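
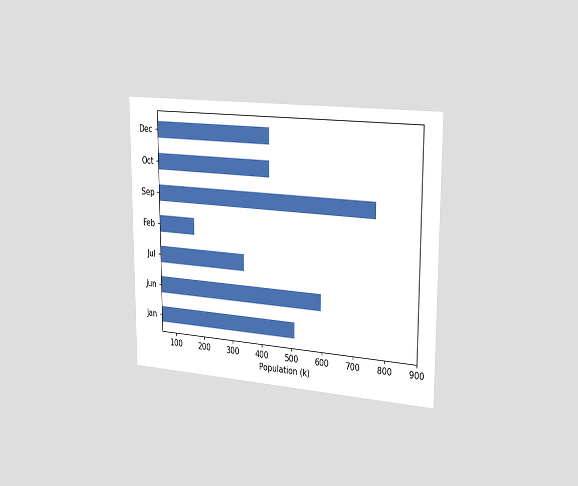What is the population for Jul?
The chart is viewed slightly from the right. Reading along the chart's x-axis, the Jul bar reaches 340k.

340k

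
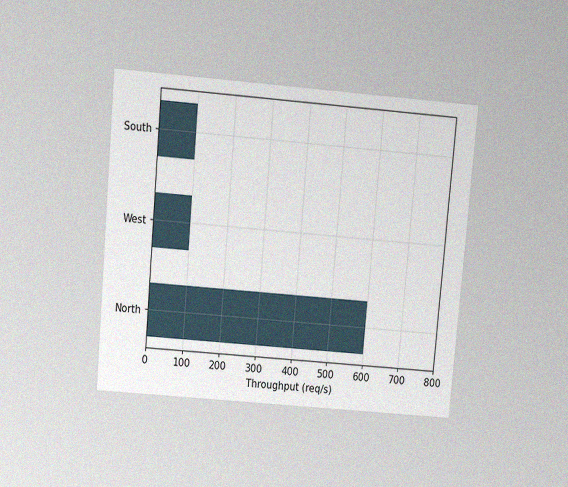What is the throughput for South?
The chart is tilted about 5° clockwise and viewed slightly from above, with some photo noise. Reading along the chart's x-axis, the South bar reaches 100req/s.

100req/s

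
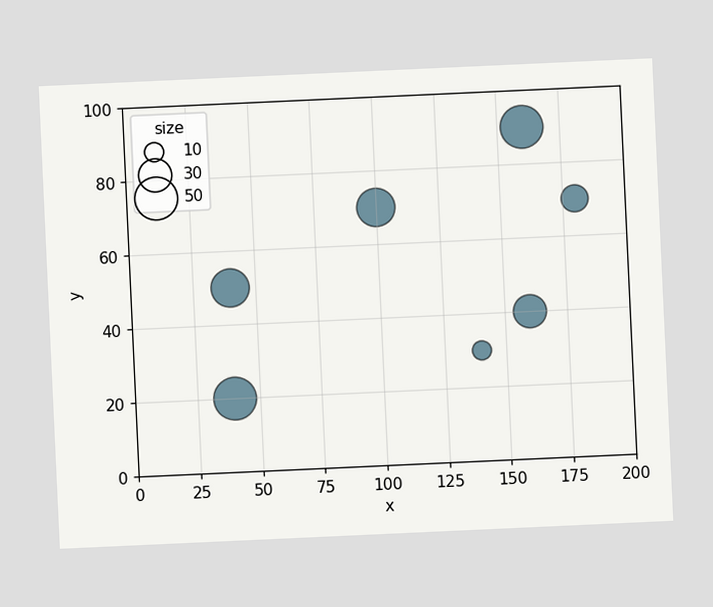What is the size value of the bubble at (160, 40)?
30

The chart is tilted about 3° counter-clockwise. Matching the bubble at (160, 40) against the size legend gives 30.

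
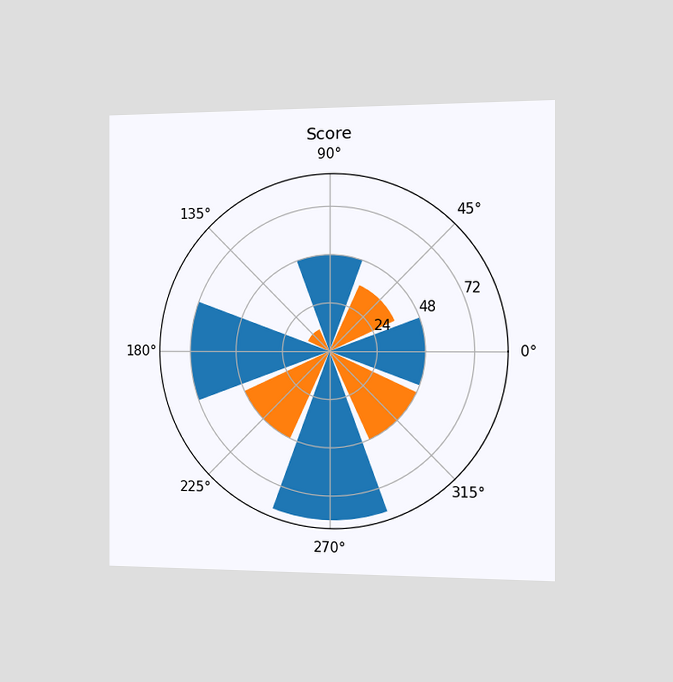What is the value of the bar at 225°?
The chart is viewed slightly from the right. The bar at 225° reaches 48 on the radial axis.

48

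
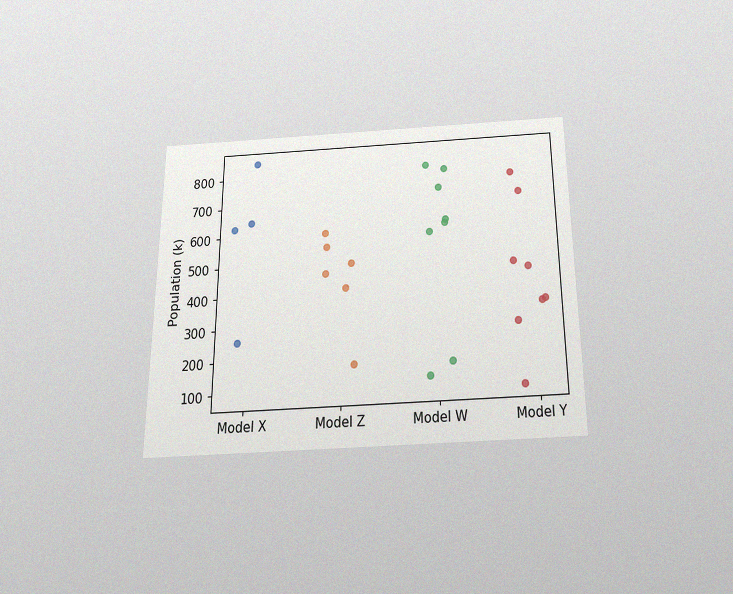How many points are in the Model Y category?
The chart is viewed slightly from below, with some photo noise. Counting the markers in the Model Y column gives 8.

8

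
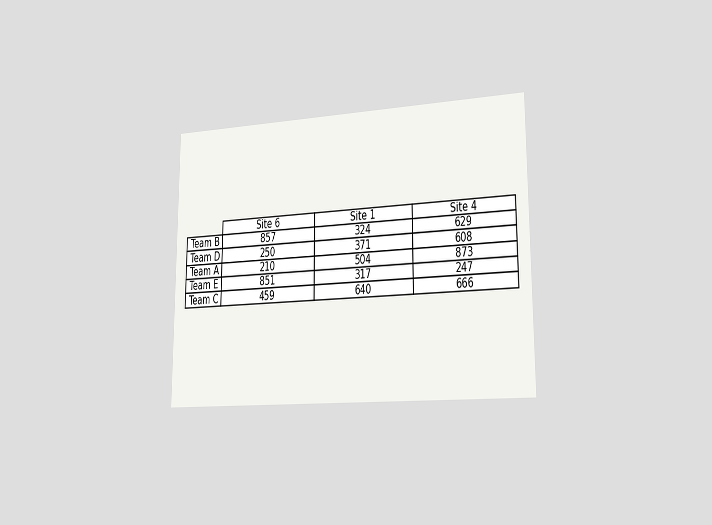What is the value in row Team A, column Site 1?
504

The chart is viewed slightly from the right. The (Team A, Site 1) cell reads 504.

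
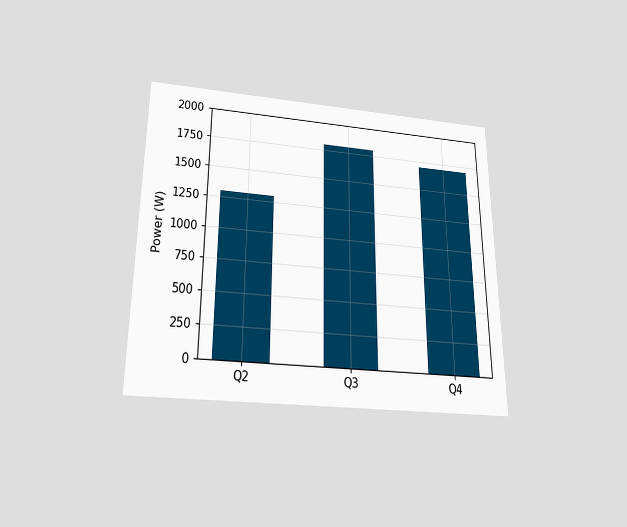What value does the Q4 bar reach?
1700W

The chart is viewed slightly from below. Reading along the chart's y-axis, the Q4 bar reaches 1700W.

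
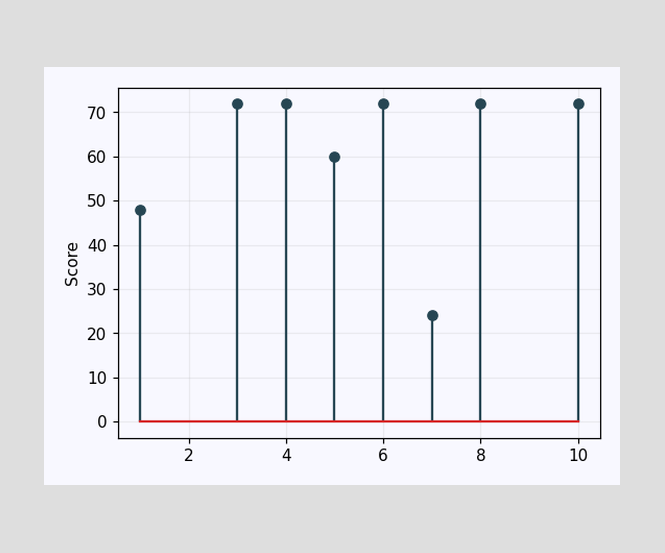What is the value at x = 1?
48

The stem at x=1 reaches 48.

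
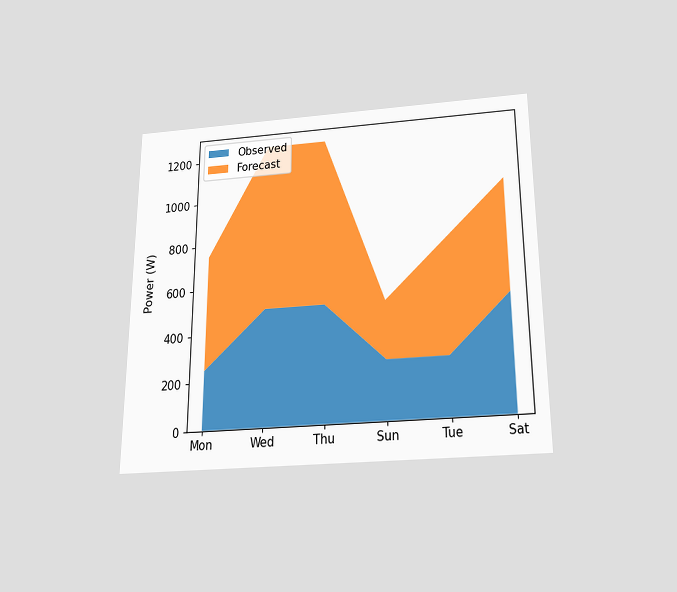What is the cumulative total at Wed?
The chart is viewed slightly from below. The stacked total at Wed reaches 1250W.

1250W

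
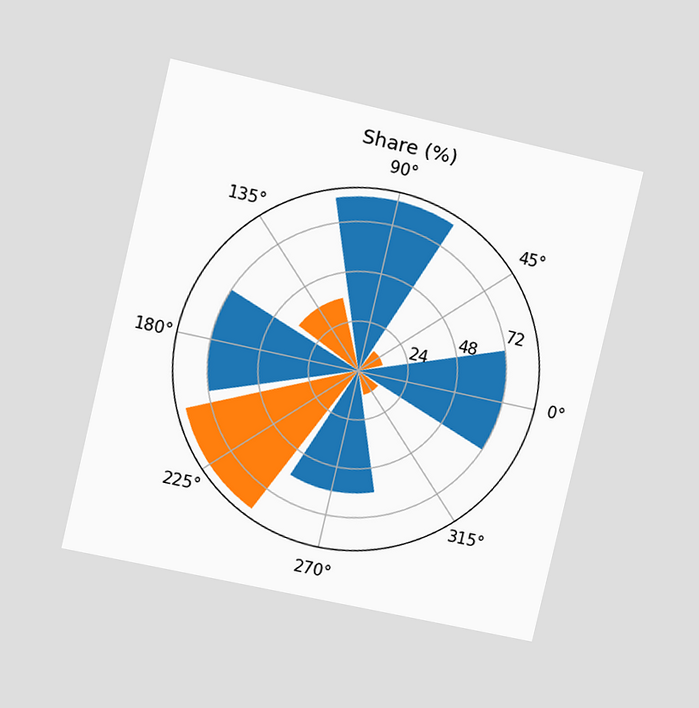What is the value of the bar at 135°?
The chart is tilted about 13° clockwise and viewed at a slight angle. The bar at 135° reaches 36% on the radial axis.

36%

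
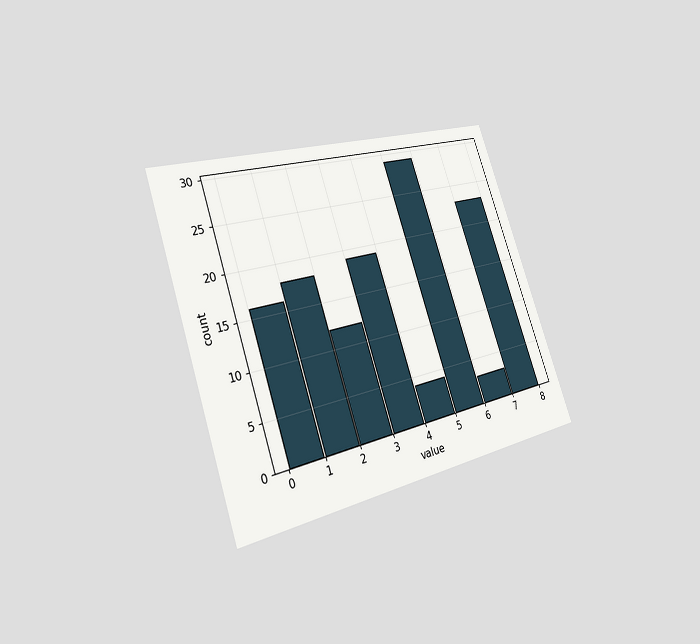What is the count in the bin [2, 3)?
12

The chart is tilted about 19° counter-clockwise and viewed slightly from the left. The [2, 3) bin has height 12.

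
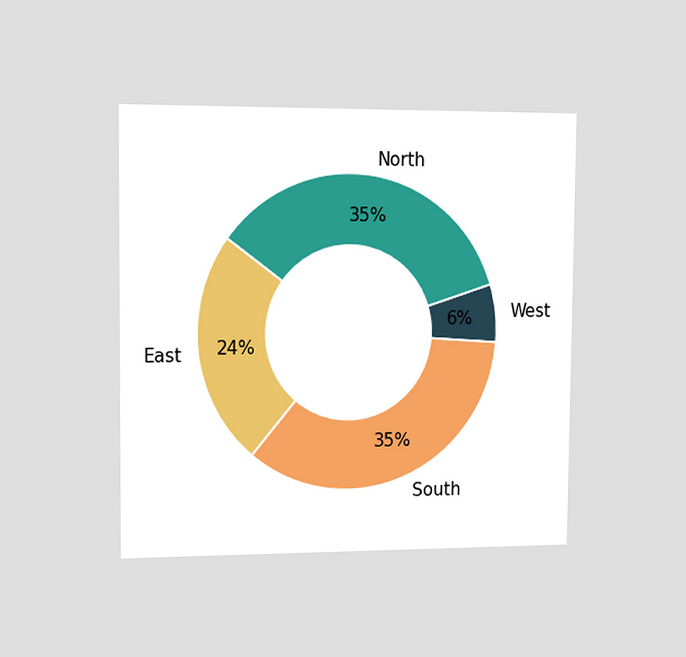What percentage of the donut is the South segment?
The chart is viewed slightly from the left. The South segment takes up 35% of the ring.

35%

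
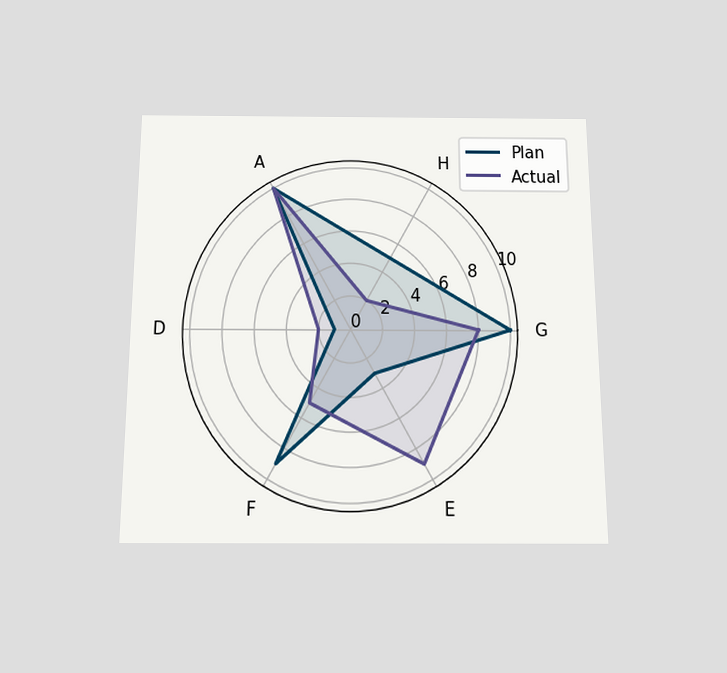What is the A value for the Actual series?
The chart is viewed slightly from below. On the A axis, Actual reaches 10.

10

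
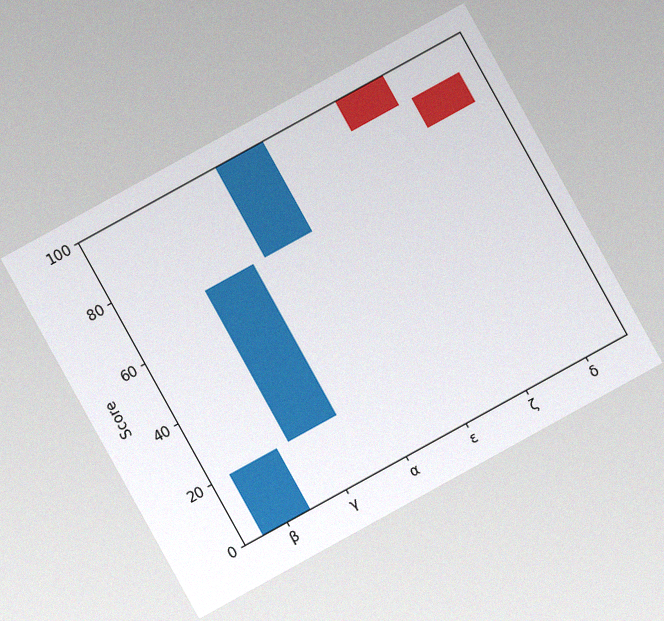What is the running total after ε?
The chart is tilted about 29° counter-clockwise, with some photo noise. After ε the running total reaches 100.

100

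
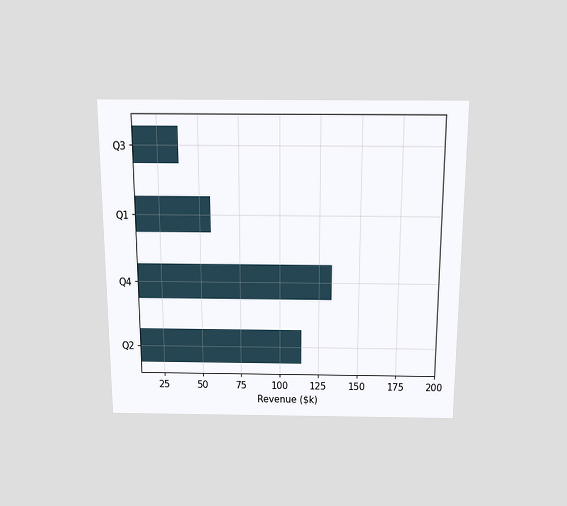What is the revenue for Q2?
The chart is viewed slightly from above. Reading along the chart's x-axis, the Q2 bar reaches $114k.

$114k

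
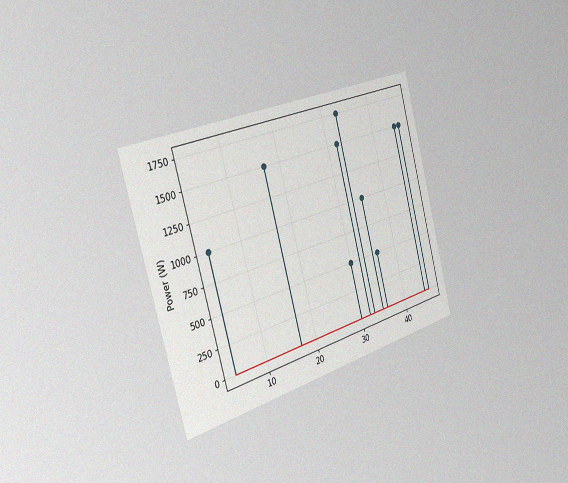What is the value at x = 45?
The chart is tilted about 15° counter-clockwise and viewed slightly from the left, with some photo noise. The stem at x=45 reaches 1500W.

1500W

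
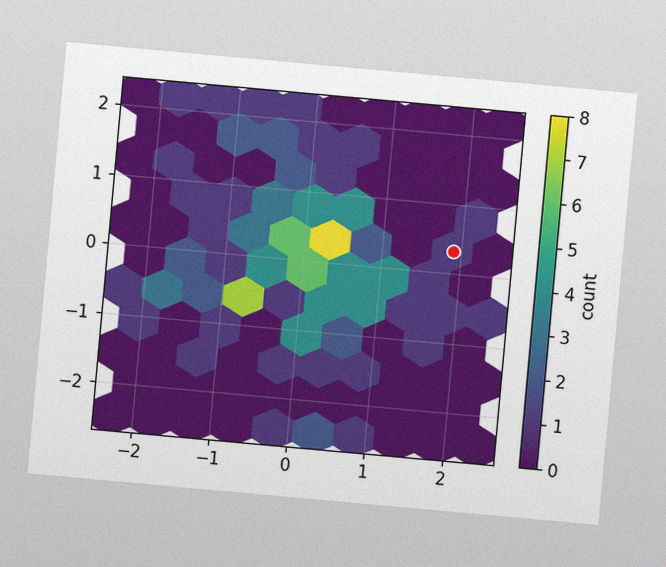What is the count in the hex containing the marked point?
1

The chart is tilted about 5° clockwise, with some photo noise. The marked hex reads 1 on the colorbar.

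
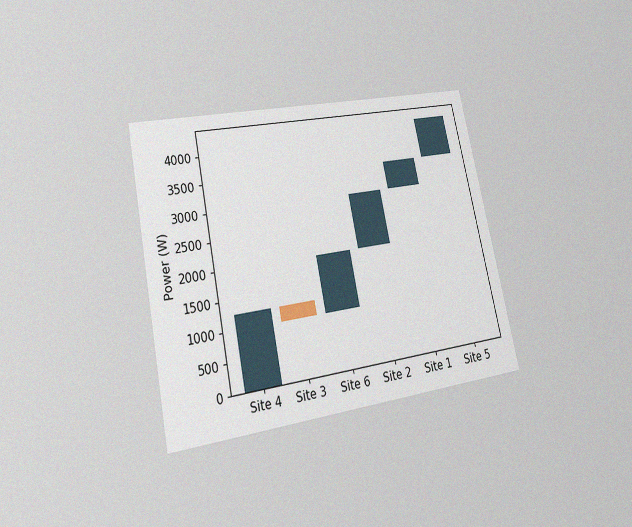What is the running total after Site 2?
The chart is tilted about 12° counter-clockwise and viewed at a slight angle, with some photo noise. After Site 2 the running total reaches 3000W.

3000W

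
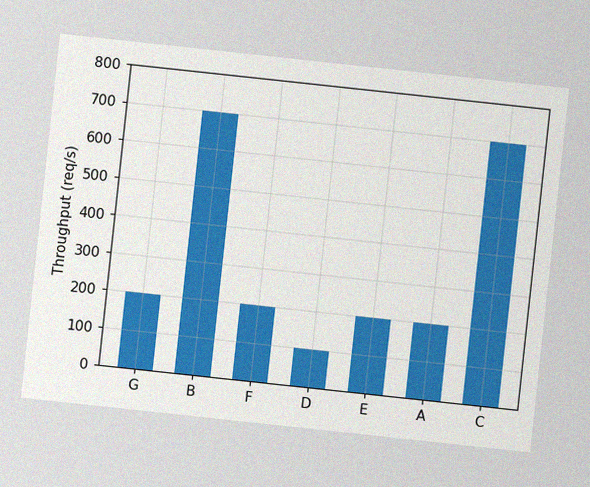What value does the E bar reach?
200req/s

The chart is tilted about 6° clockwise, with some photo noise. Reading along the chart's y-axis, the E bar reaches 200req/s.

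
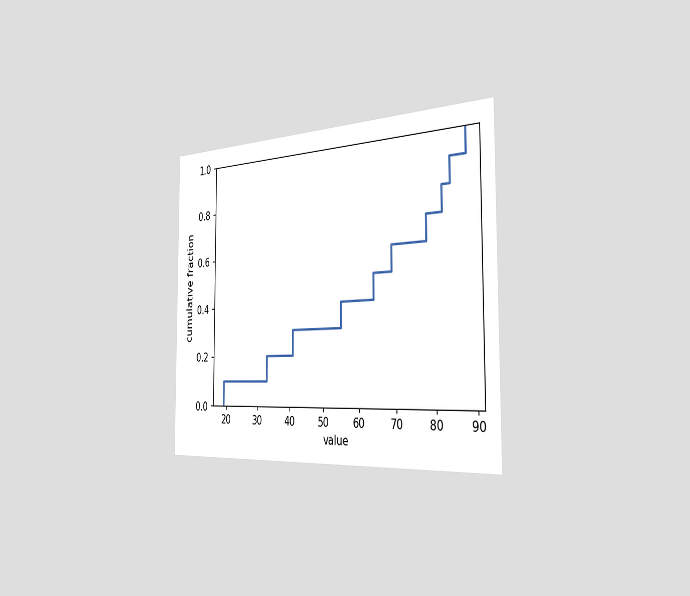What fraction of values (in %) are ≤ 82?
80%

The chart is viewed slightly from the right. At x=82 the ECDF step is at 80%.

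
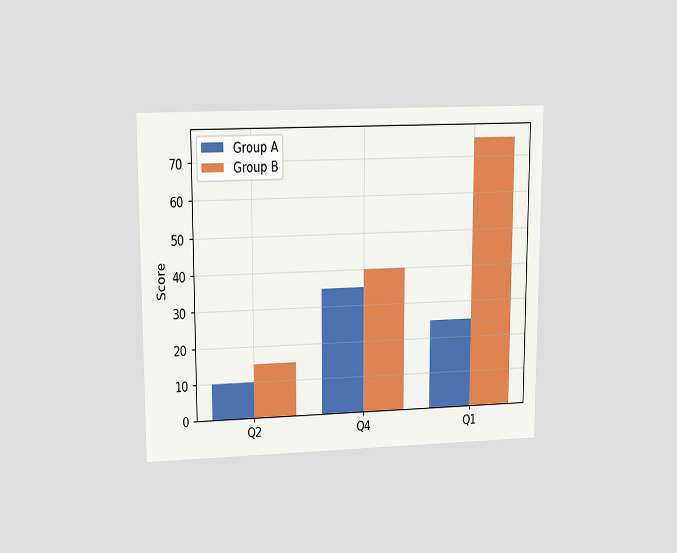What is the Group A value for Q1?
25

The chart is viewed at a slight angle. The Group A bar at Q1 reaches 25 on the y-axis.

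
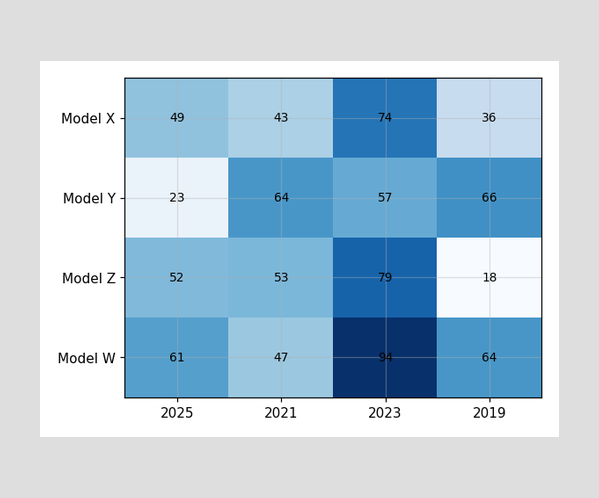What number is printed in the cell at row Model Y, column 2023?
The (Model Y, 2023) cell reads 57.

57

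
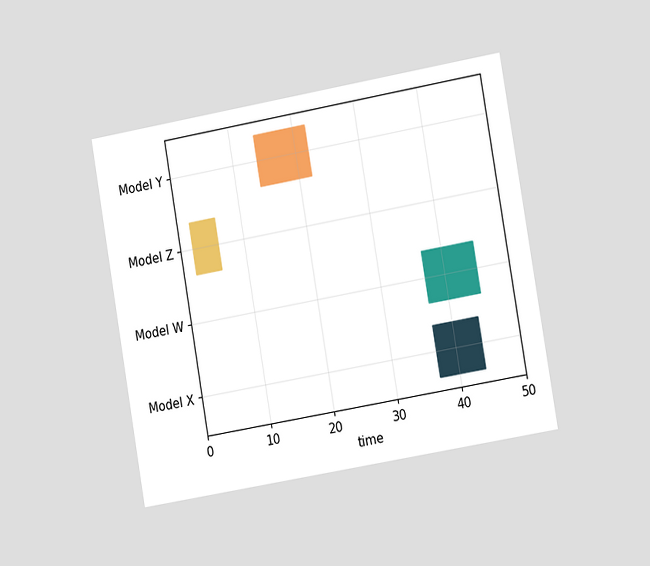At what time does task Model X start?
The chart is tilted about 10° counter-clockwise and viewed slightly from the right. The Model X bar begins at t=37.

37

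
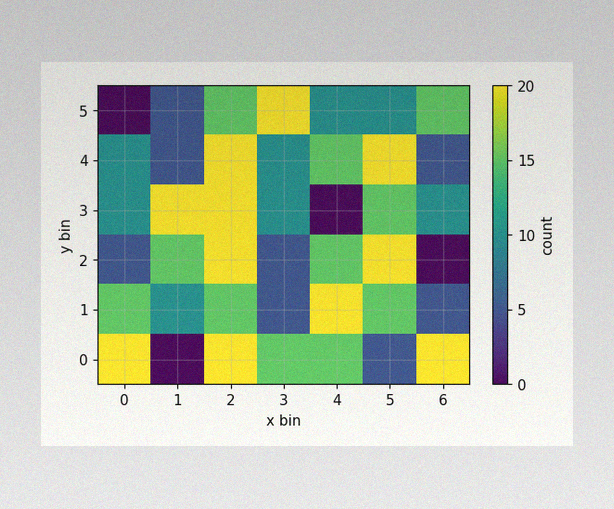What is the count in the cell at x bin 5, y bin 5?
The image has some photo noise and uneven lighting. Matching the cell (5, 5) against the colorbar gives 10.

10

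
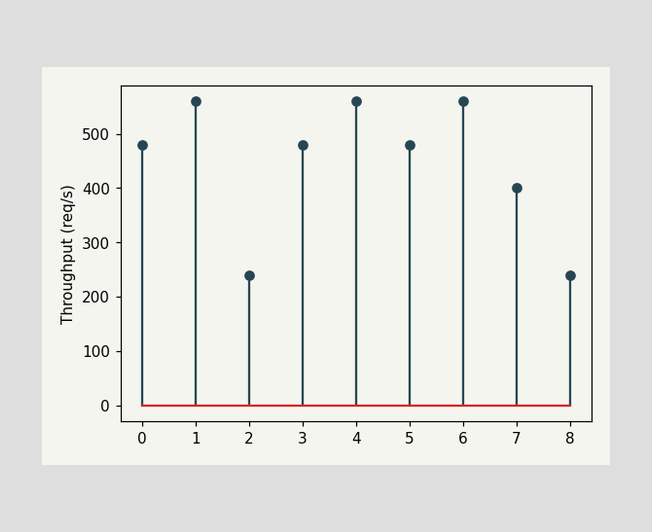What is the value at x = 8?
The stem at x=8 reaches 240req/s.

240req/s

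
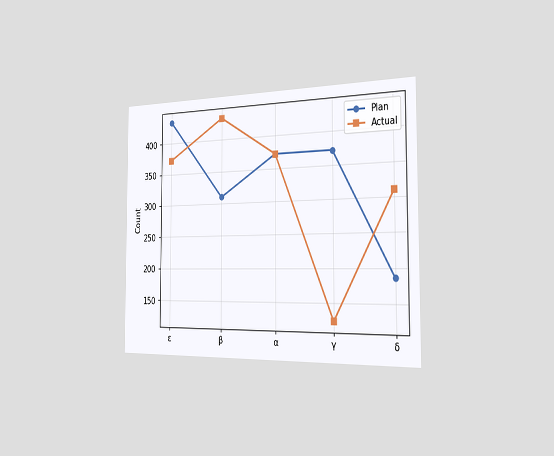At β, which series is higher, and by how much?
Actual, by 124

The chart is viewed slightly from the right. At β, Actual sits above the other line by 124.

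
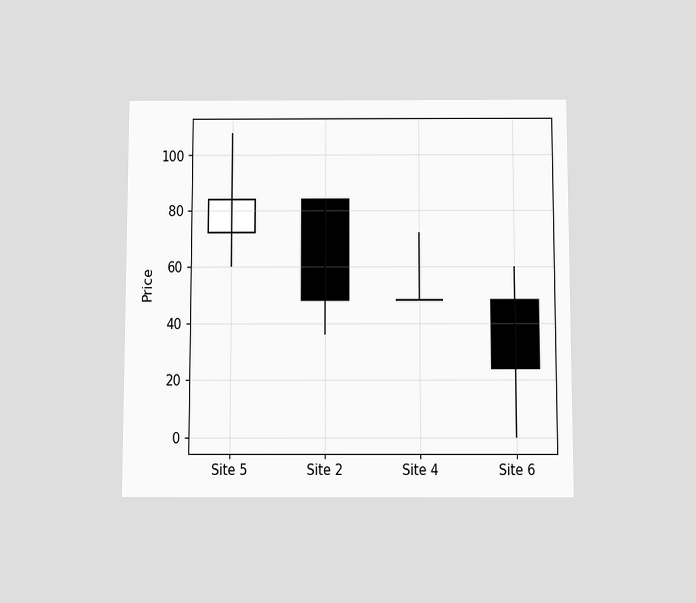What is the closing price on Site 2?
The chart is viewed slightly from below. The Site 2 candle closes at 48.

48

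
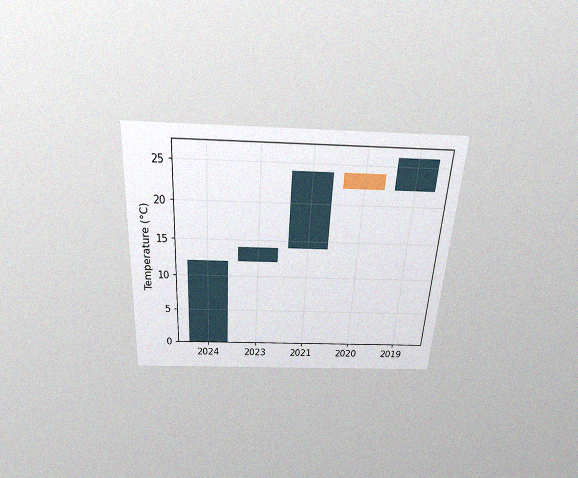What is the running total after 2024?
The chart is tilted about 3° clockwise and viewed slightly from above, with some photo noise. After 2024 the running total reaches 12°C.

12°C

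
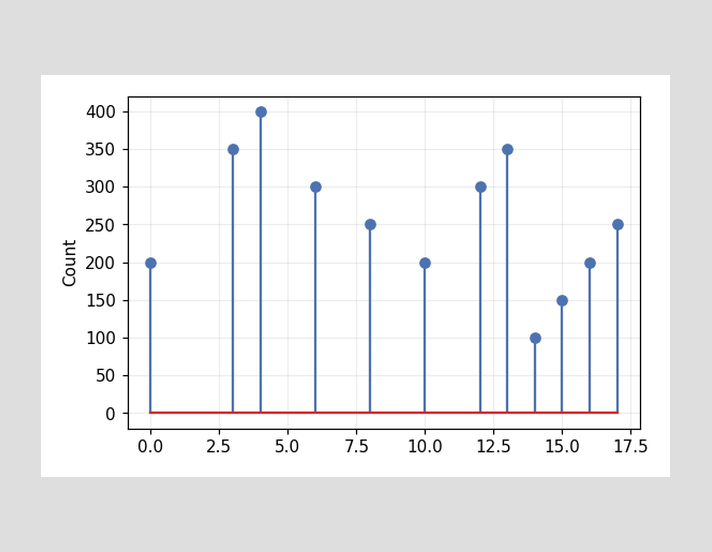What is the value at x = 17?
250

The stem at x=17 reaches 250.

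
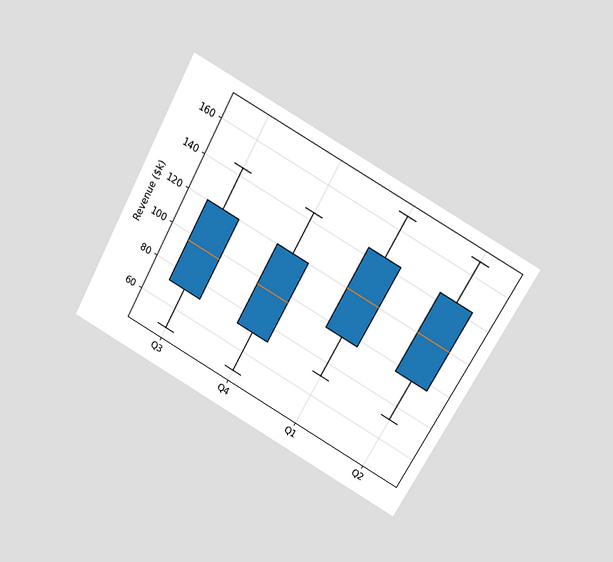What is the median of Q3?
The chart is tilted about 29° clockwise and viewed slightly from above. The median line in the Q3 box sits at $96k.

$96k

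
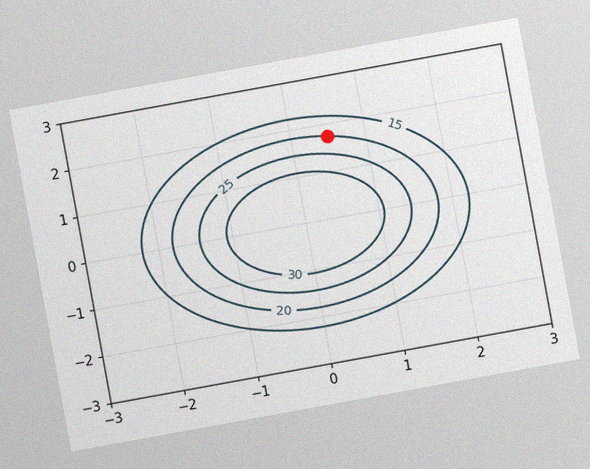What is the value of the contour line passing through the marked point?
The chart is tilted about 10° counter-clockwise, with some photo noise. The marked point sits on the contour labelled 20.

20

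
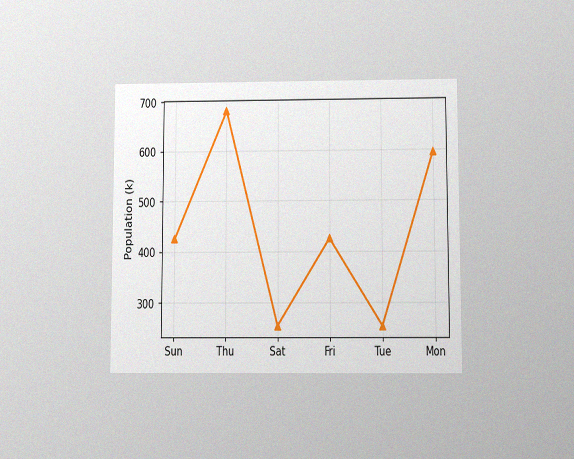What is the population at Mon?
The chart is viewed slightly from below, with some photo noise. At Mon, the line is at 595k.

595k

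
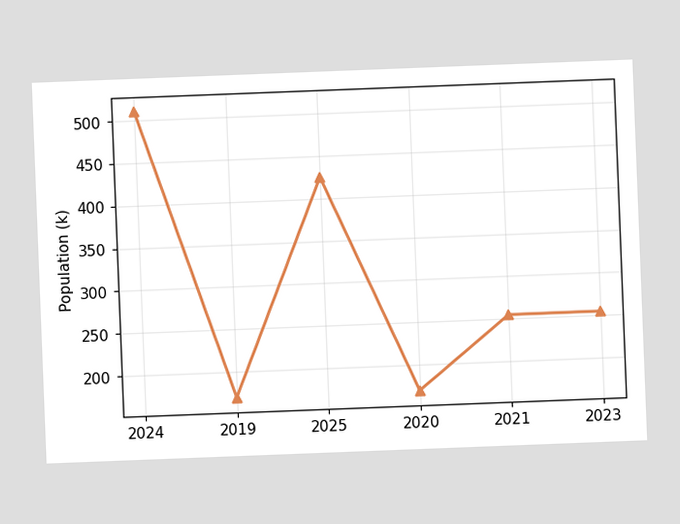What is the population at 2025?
The chart is tilted about 2° counter-clockwise. At 2025, the line is at 425k.

425k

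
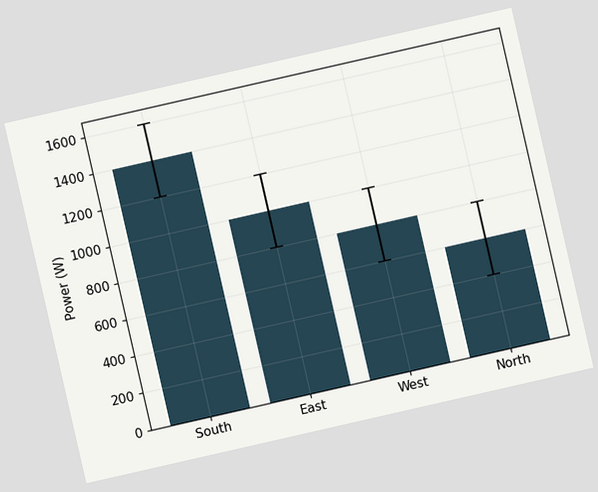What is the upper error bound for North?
800W

The chart is tilted about 13° counter-clockwise. The North bar's upper whisker reaches 800W.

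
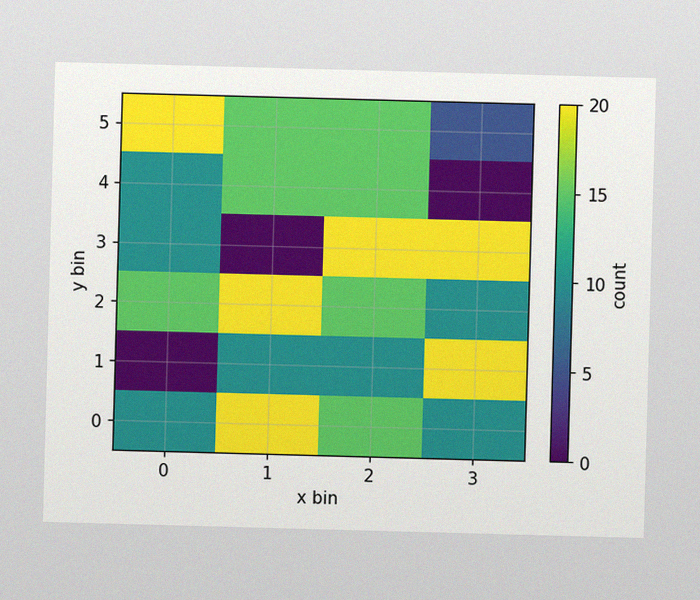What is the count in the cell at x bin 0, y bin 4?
10

The image has some photo noise and uneven lighting. Matching the cell (0, 4) against the colorbar gives 10.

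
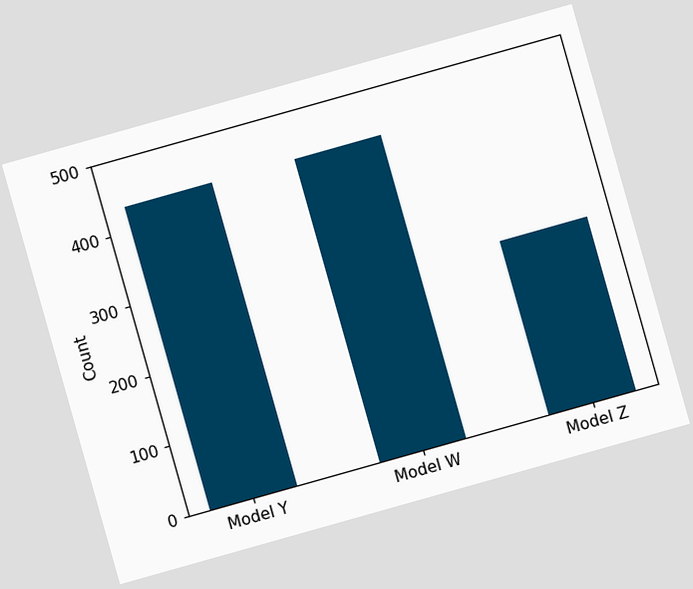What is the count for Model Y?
434

The chart is tilted about 16° counter-clockwise. Reading along the chart's y-axis, the Model Y bar reaches 434.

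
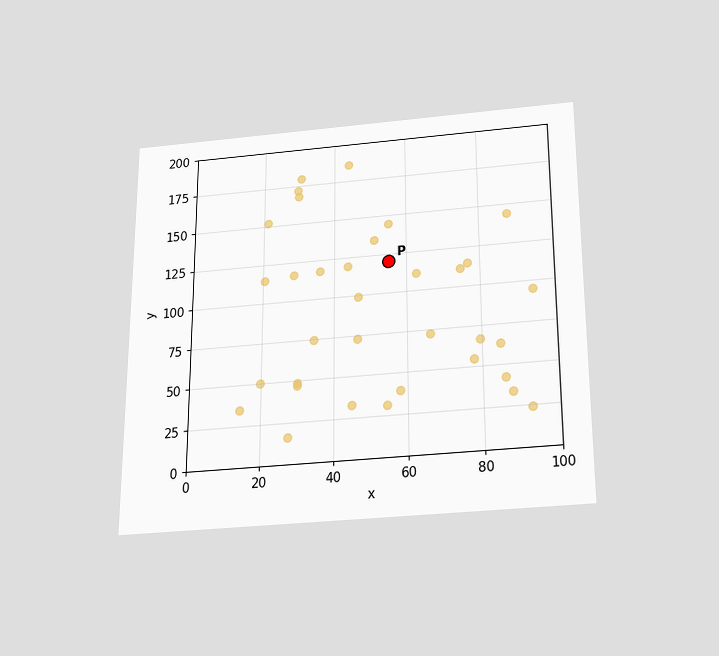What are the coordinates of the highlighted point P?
The chart is viewed slightly from below. Following the gridlines from P to each axis, P sits at (55, 120).

(55, 120)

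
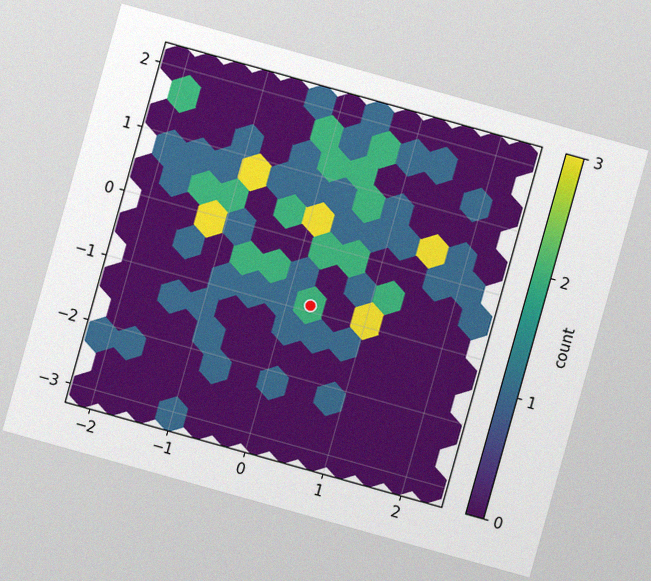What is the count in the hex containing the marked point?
The chart is tilted about 16° clockwise, with some photo noise. The marked hex reads 2 on the colorbar.

2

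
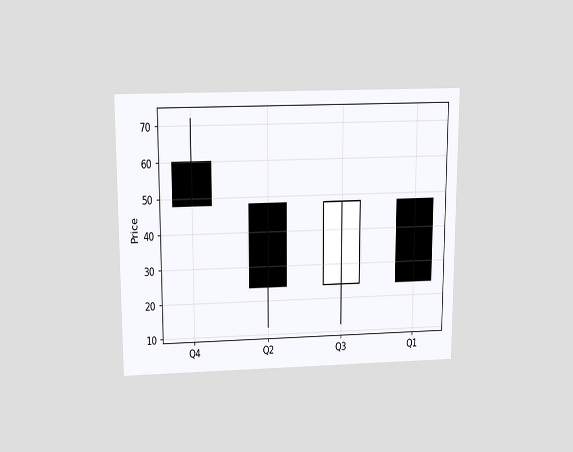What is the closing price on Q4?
48

The chart is viewed slightly from above. The Q4 candle closes at 48.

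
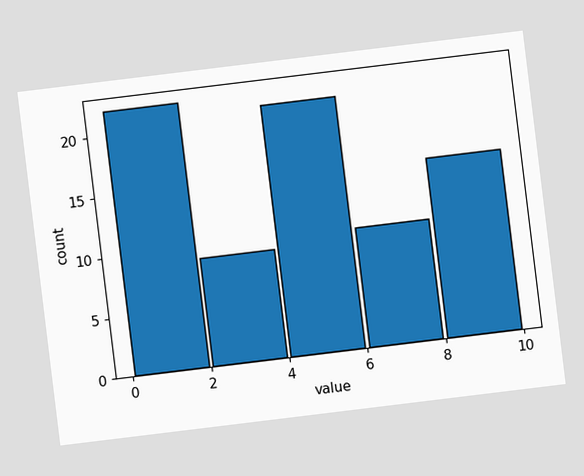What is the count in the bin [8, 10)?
The chart is tilted about 7° counter-clockwise. The [8, 10) bin has height 15.

15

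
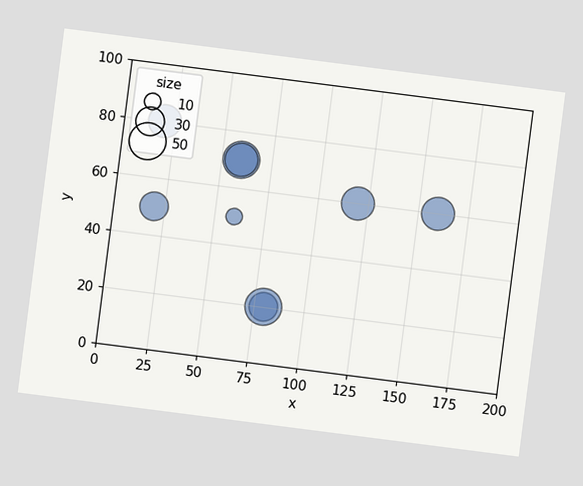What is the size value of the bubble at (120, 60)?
40

The chart is tilted about 7° clockwise. Matching the bubble at (120, 60) against the size legend gives 40.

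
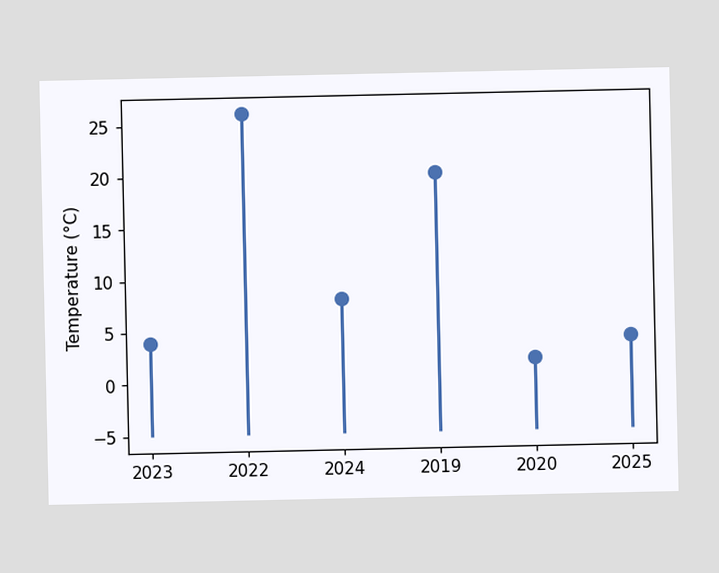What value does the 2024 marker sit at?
8°C

The 2024 marker sits at 8°C.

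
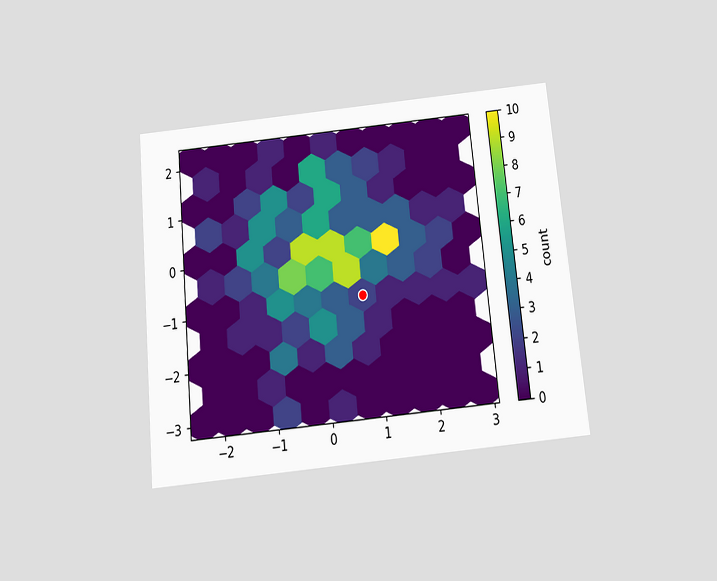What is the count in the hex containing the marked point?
The chart is tilted about 6° counter-clockwise and viewed slightly from below. The marked hex reads 2 on the colorbar.

2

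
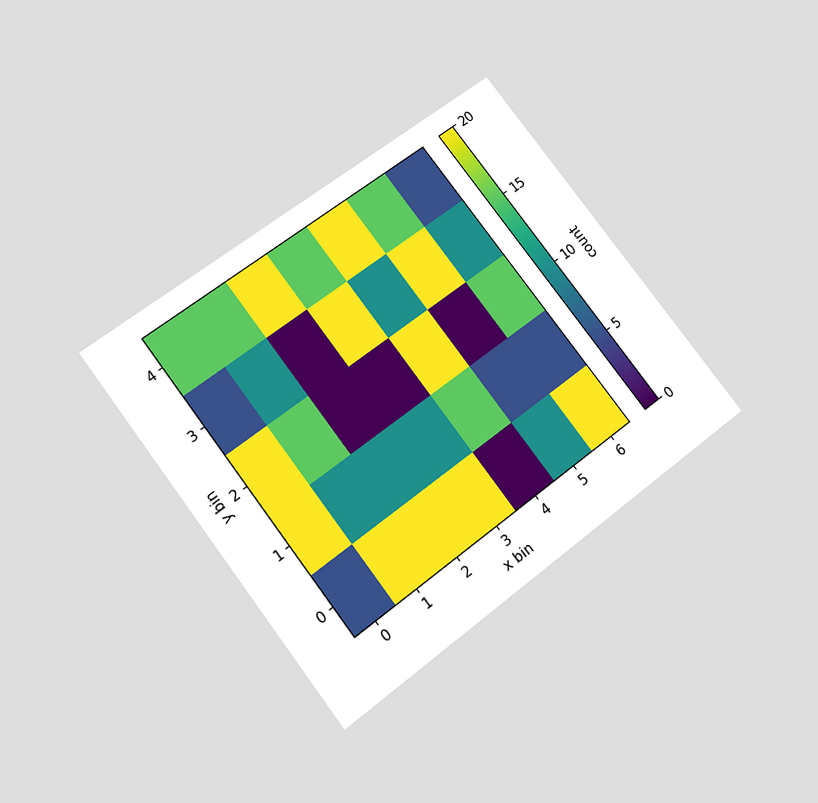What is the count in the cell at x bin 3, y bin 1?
The chart is tilted about 37° counter-clockwise and viewed slightly from below. Matching the cell (3, 1) against the colorbar gives 10.

10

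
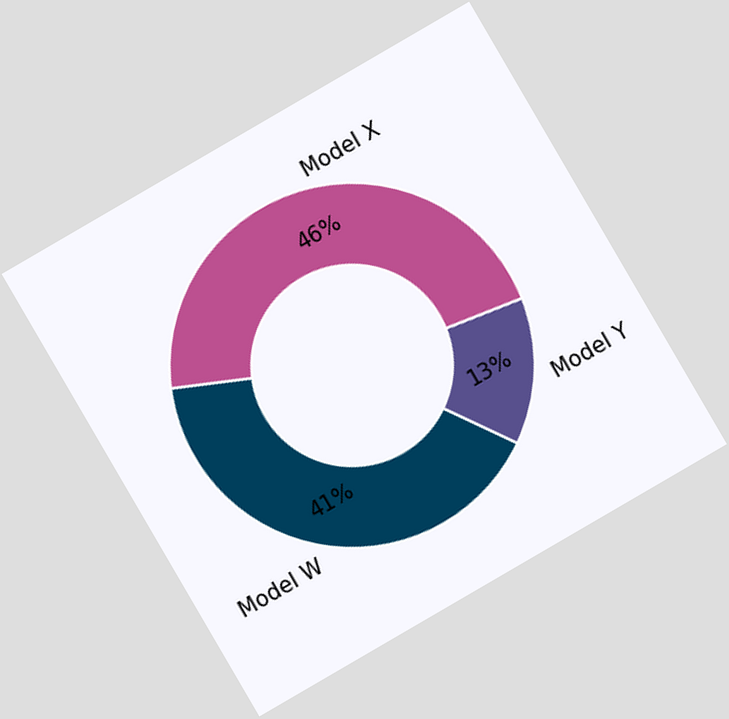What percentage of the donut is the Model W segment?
The chart is tilted about 30° counter-clockwise. The Model W segment takes up 41% of the ring.

41%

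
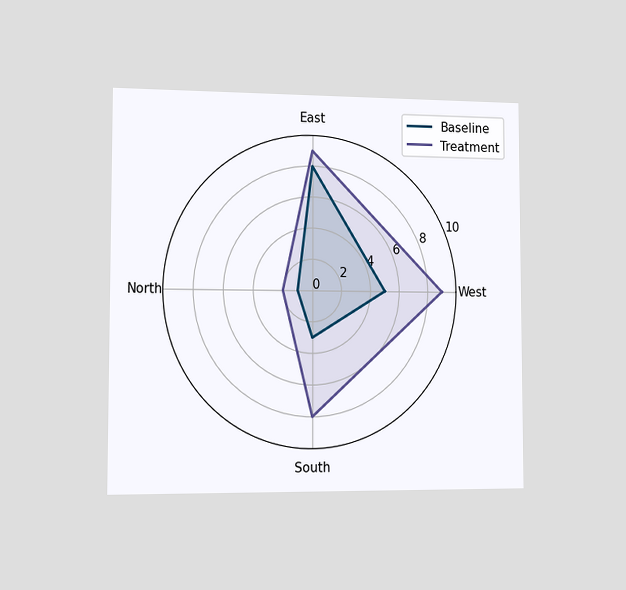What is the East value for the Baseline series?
8

The chart is viewed slightly from the left. On the East axis, Baseline reaches 8.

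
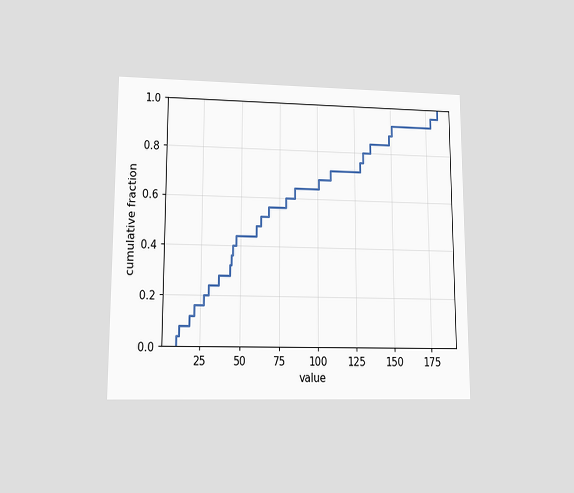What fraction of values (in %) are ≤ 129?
76%

The chart is viewed at a slight angle. At x=129 the ECDF step is at 76%.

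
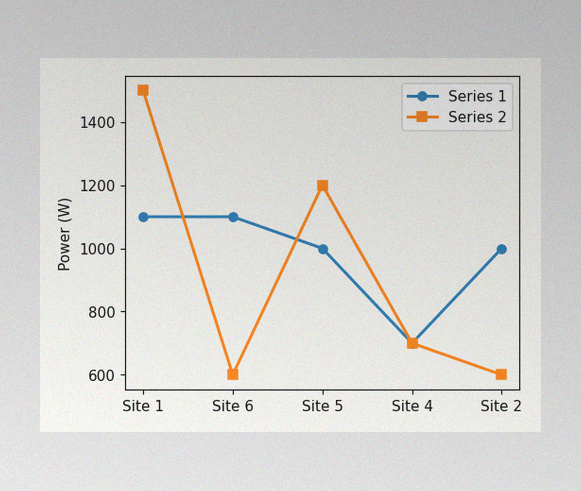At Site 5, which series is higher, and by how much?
The image has some photo noise and uneven lighting. At Site 5, Series 2 sits above the other line by 200W.

Series 2, by 200W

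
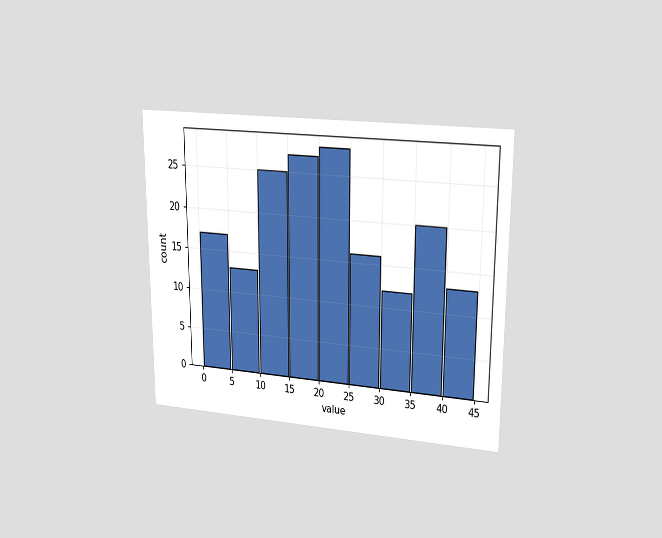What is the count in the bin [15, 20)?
27

The chart is viewed at a slight angle. The [15, 20) bin has height 27.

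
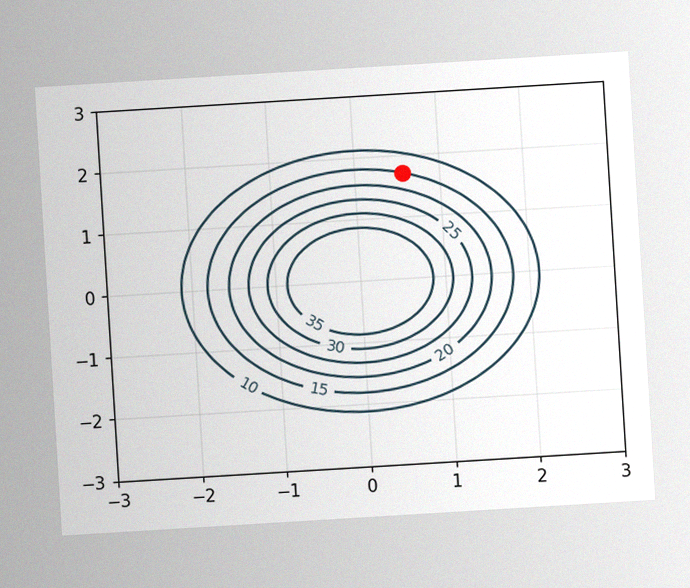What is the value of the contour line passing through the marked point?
15

The chart is tilted about 3° counter-clockwise, with some photo noise. The marked point sits on the contour labelled 15.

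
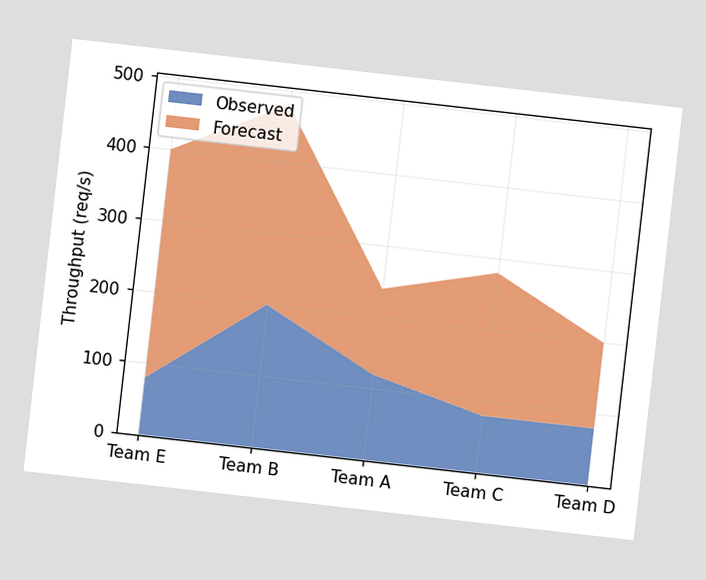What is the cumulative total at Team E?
The chart is tilted about 6° clockwise. The stacked total at Team E reaches 400req/s.

400req/s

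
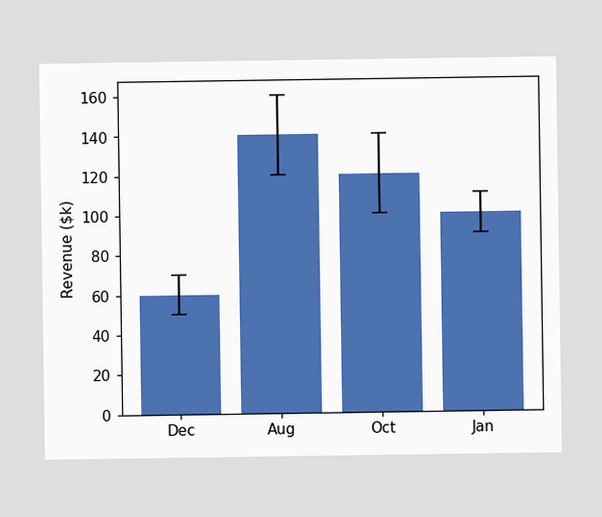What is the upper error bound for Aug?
The Aug bar's upper whisker reaches $160k.

$160k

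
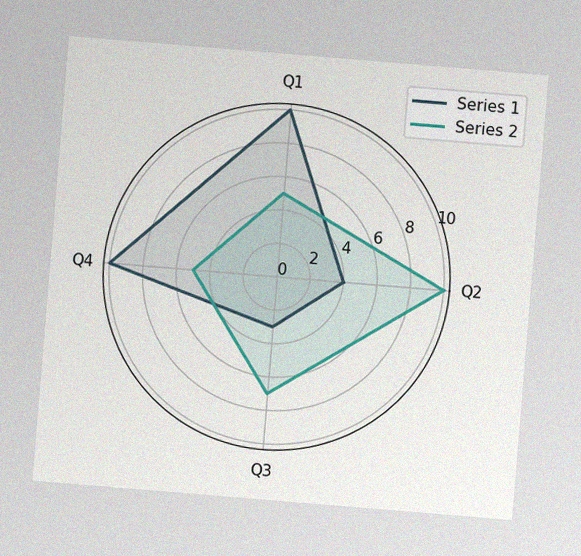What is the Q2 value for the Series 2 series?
The chart is tilted about 5° clockwise, with some photo noise. On the Q2 axis, Series 2 reaches 10.

10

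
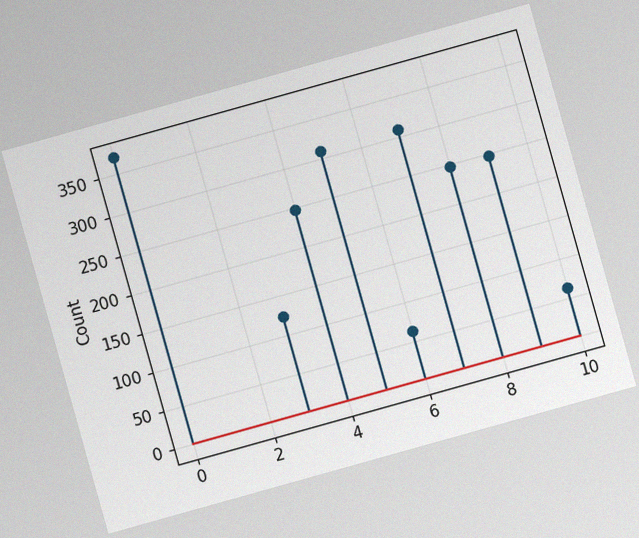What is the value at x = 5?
310

The chart is tilted about 16° counter-clockwise, with some photo noise. The stem at x=5 reaches 310.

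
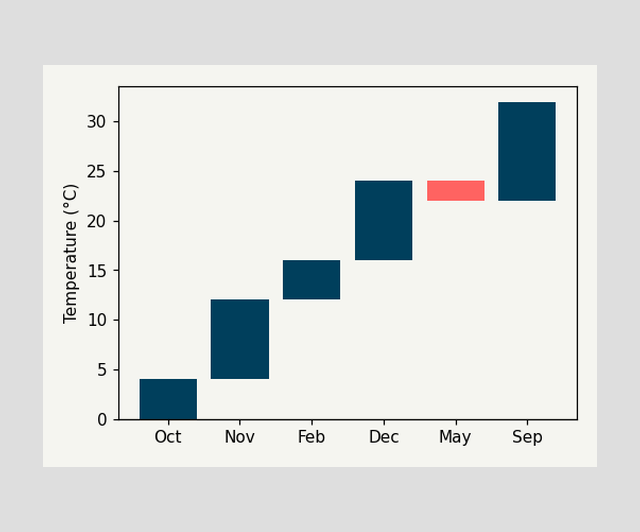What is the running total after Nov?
12°C

After Nov the running total reaches 12°C.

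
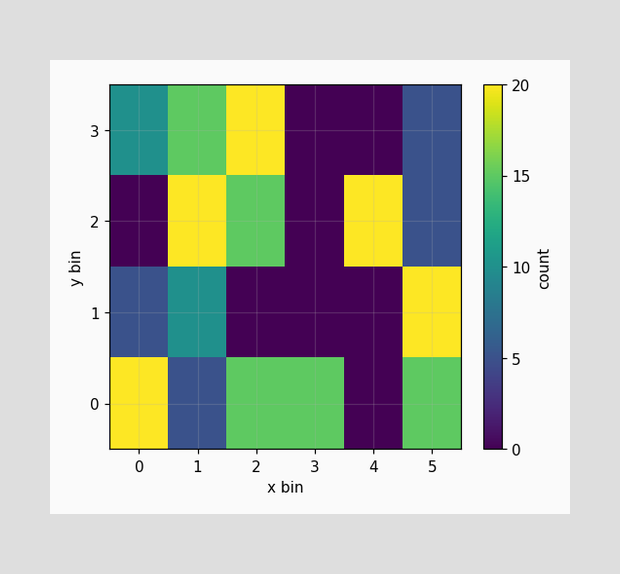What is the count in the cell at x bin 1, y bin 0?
Matching the cell (1, 0) against the colorbar gives 5.

5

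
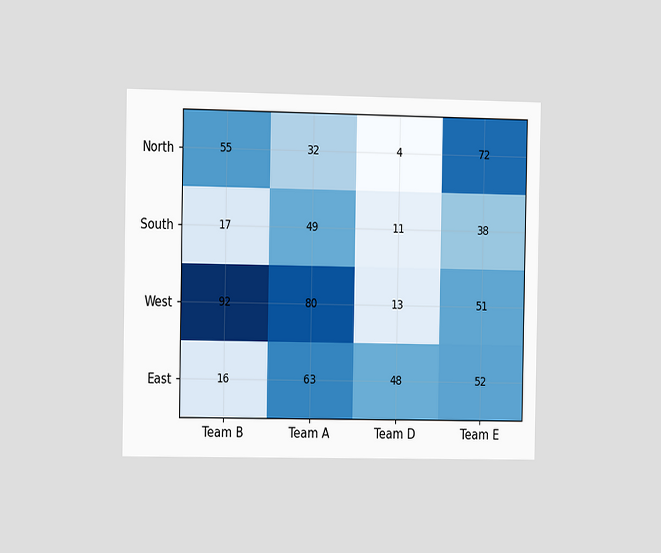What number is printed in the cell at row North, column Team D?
4

The chart is viewed at a slight angle. The (North, Team D) cell reads 4.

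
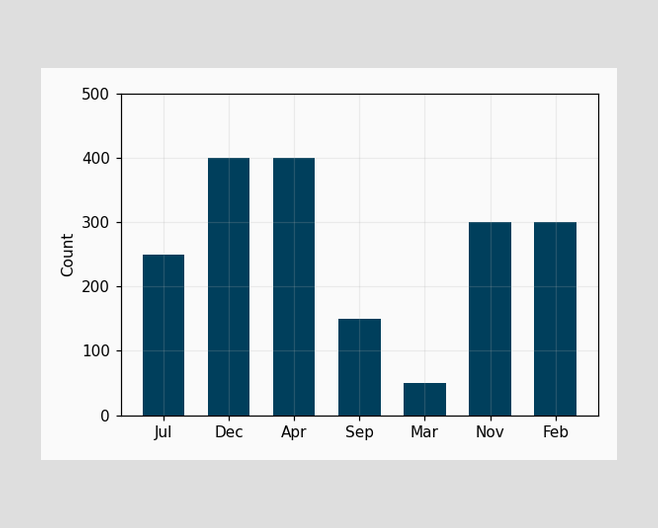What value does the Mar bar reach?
Reading along the chart's y-axis, the Mar bar reaches 50.

50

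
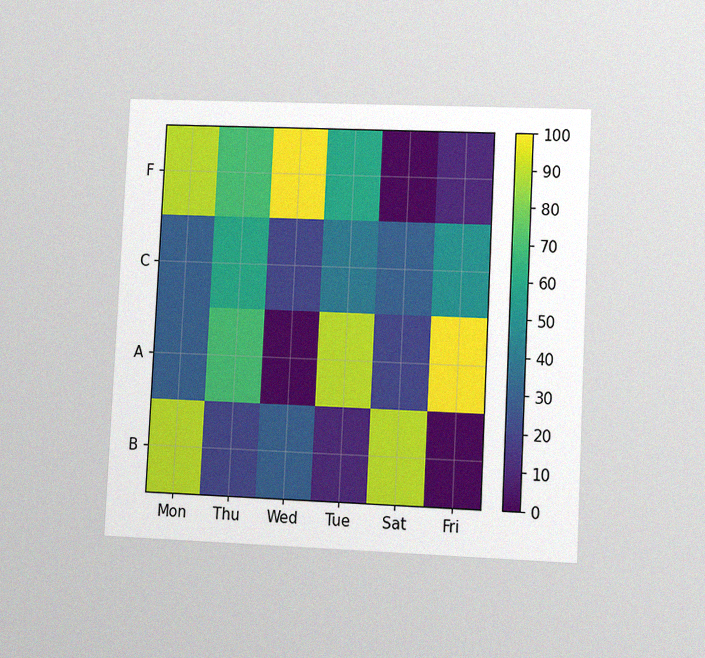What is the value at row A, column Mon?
The chart is tilted about 3° clockwise and viewed at a slight angle, with some photo noise. Matching cell (A, Mon) against the colorbar gives 30.

30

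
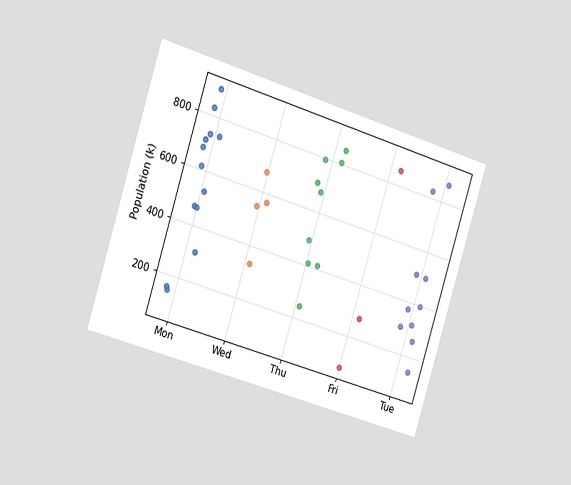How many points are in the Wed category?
4

The chart is tilted about 17° clockwise and viewed slightly from the left. Counting the markers in the Wed column gives 4.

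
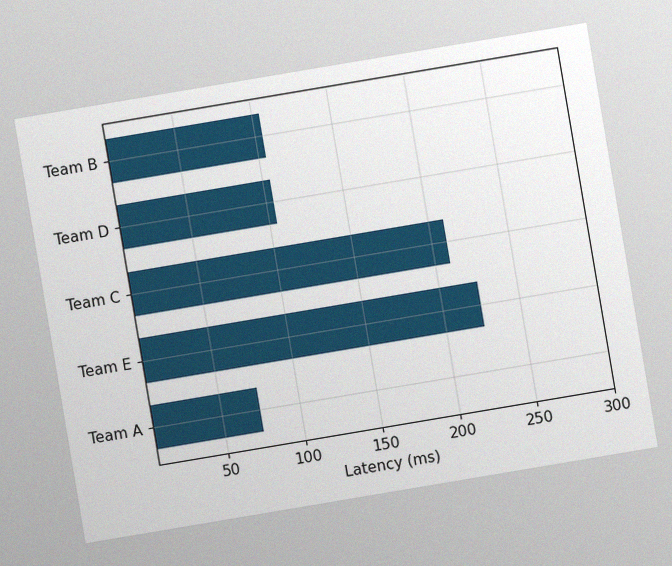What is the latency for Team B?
105ms

The chart is tilted about 10° counter-clockwise, with some photo noise. Reading along the chart's x-axis, the Team B bar reaches 105ms.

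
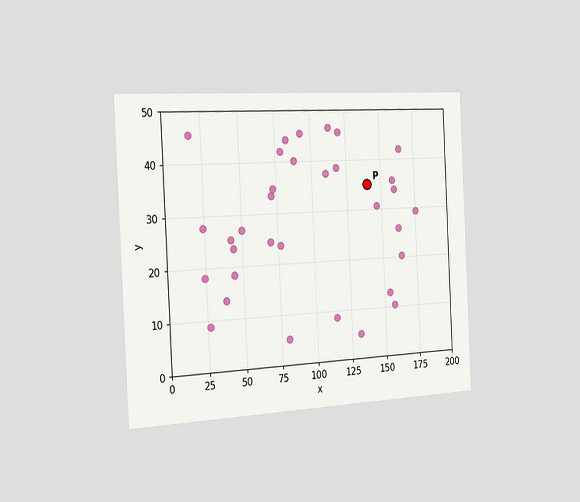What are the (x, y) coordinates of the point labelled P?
(140, 35)

The chart is tilted about 3° counter-clockwise and viewed slightly from the left. Following the gridlines from P to each axis, P sits at (140, 35).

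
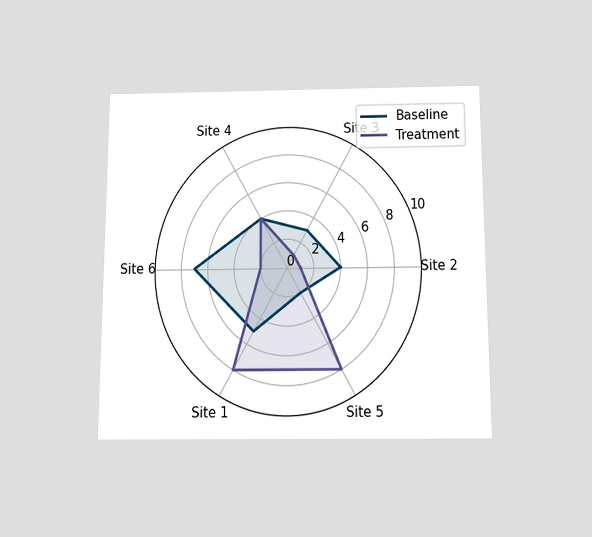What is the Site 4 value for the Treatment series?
4

The chart is viewed slightly from below. On the Site 4 axis, Treatment reaches 4.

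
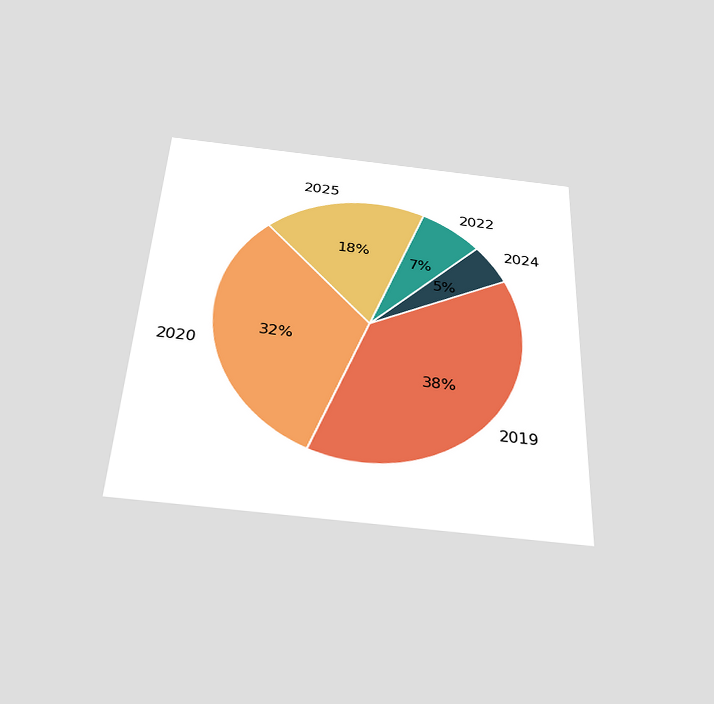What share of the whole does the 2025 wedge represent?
The chart is tilted about 3° clockwise and viewed slightly from below. The 2025 slice takes up 18% of the pie.

18%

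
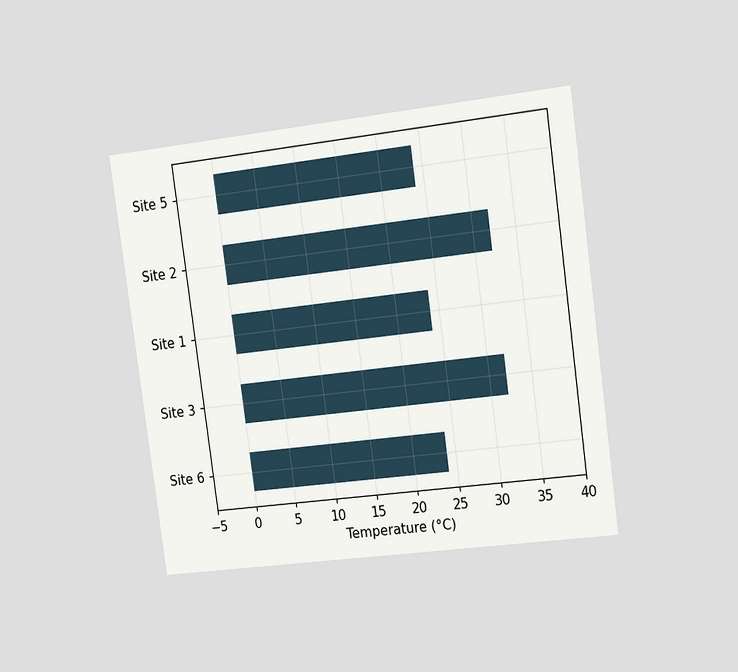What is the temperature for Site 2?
32°C

The chart is tilted about 8° counter-clockwise and viewed slightly from the right. Reading along the chart's x-axis, the Site 2 bar reaches 32°C.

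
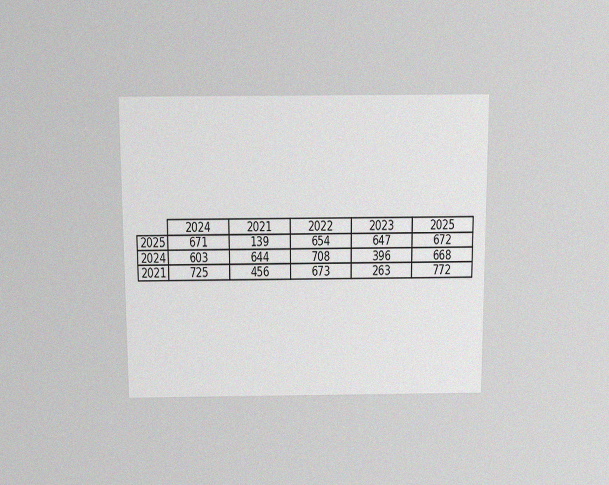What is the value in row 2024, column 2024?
The chart is viewed slightly from above, with some photo noise. The (2024, 2024) cell reads 603.

603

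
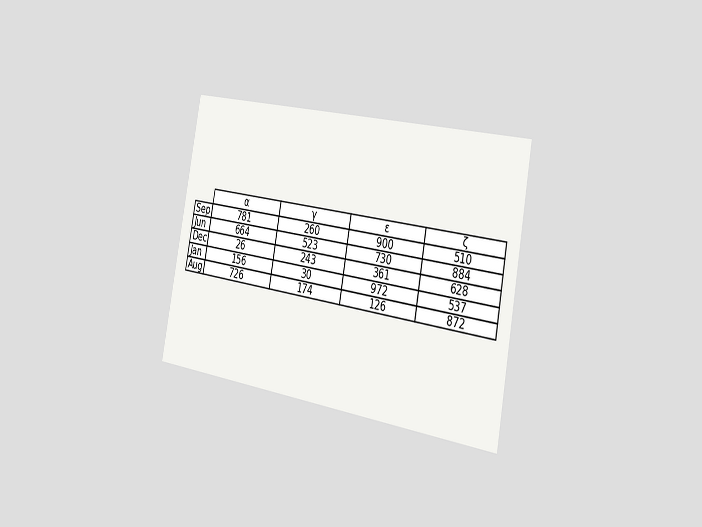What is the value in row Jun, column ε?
The chart is tilted about 11° clockwise and viewed slightly from the right. The (Jun, ε) cell reads 730.

730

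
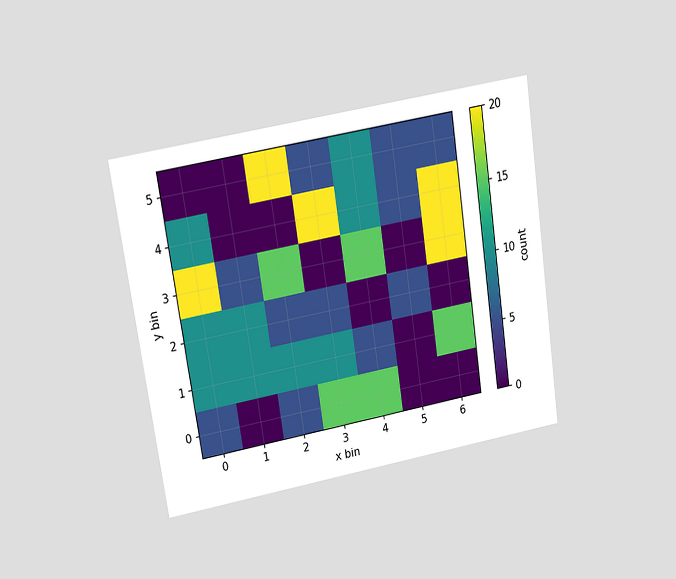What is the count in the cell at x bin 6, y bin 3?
The chart is tilted about 8° counter-clockwise and viewed slightly from above. Matching the cell (6, 3) against the colorbar gives 20.

20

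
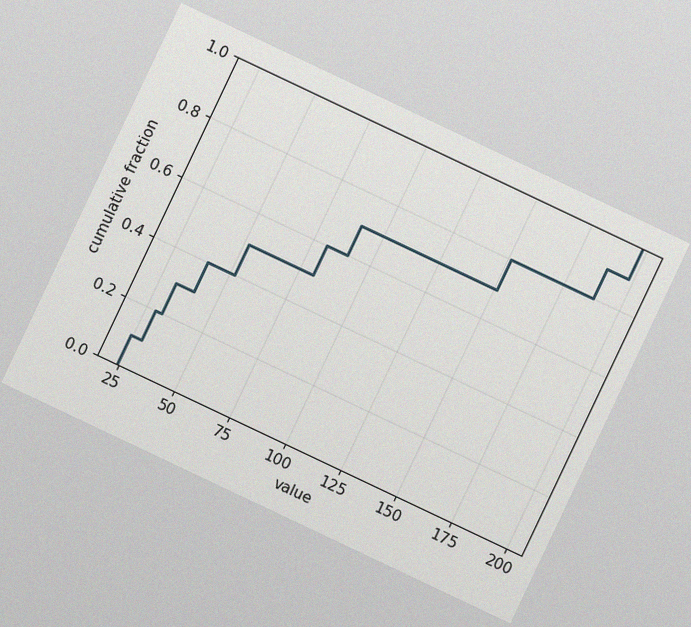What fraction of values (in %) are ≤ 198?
100%

The chart is tilted about 25° clockwise, with some photo noise. At x=198 the ECDF step is at 100%.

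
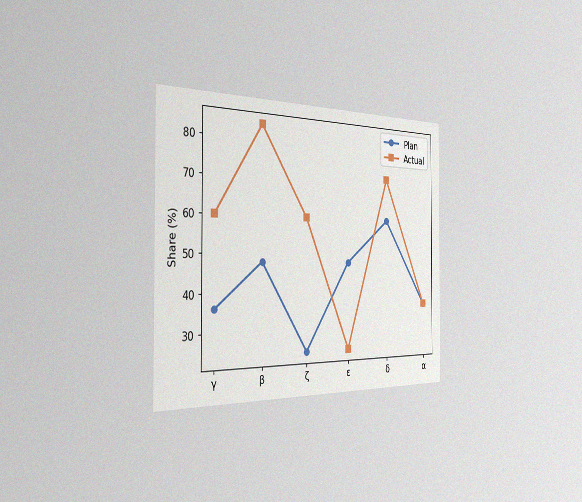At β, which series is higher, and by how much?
The chart is viewed slightly from the left, with some photo noise. At β, Actual sits above the other line by 36%.

Actual, by 36%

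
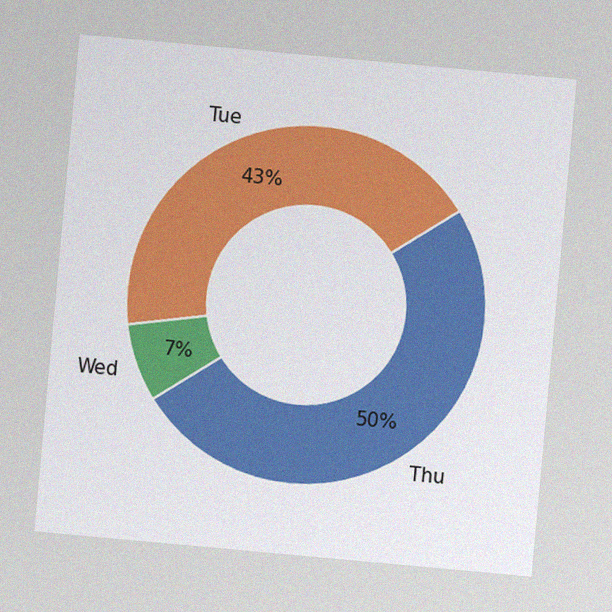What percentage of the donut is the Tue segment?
The chart is tilted about 5° clockwise, with some photo noise. The Tue segment takes up 43% of the ring.

43%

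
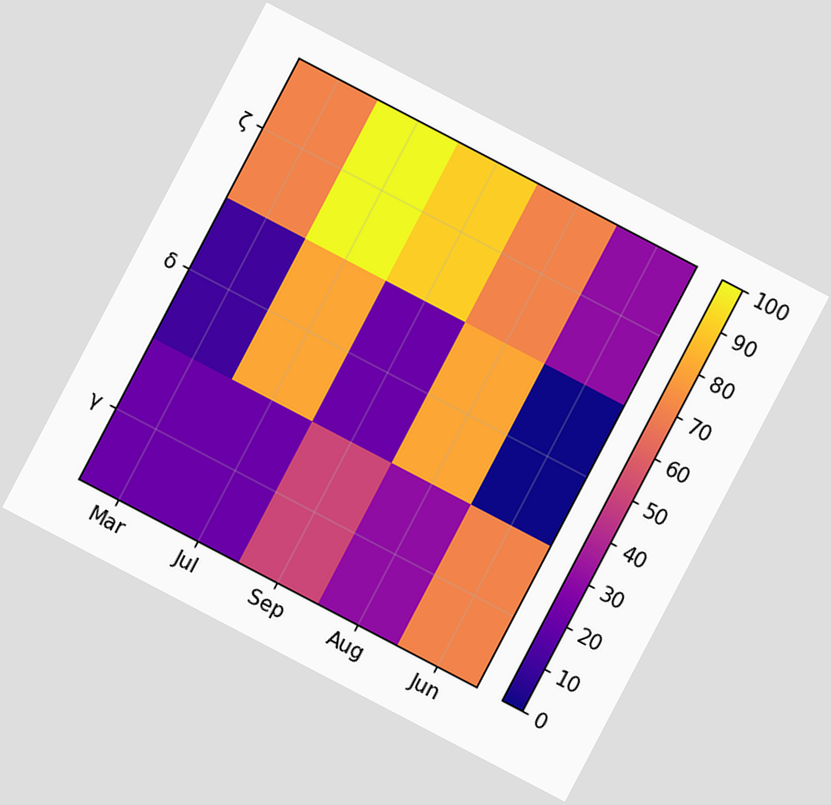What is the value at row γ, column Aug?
30

The chart is tilted about 28° clockwise. Matching cell (γ, Aug) against the colorbar gives 30.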